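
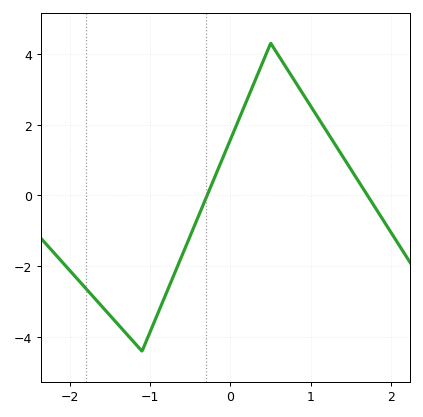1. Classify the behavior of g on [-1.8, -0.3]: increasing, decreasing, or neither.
neither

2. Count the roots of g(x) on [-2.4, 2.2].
2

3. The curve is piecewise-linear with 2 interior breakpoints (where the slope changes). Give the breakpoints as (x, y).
(-1.1, -4.4); (0.5, 4.3)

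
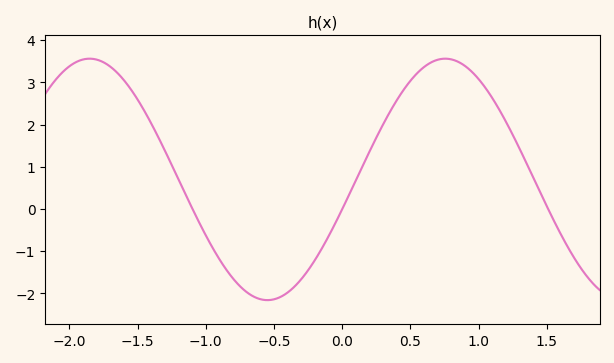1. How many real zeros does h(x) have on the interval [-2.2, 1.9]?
3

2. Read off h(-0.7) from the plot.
-2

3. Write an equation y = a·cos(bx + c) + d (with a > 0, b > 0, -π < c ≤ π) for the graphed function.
y = 2.86cos(2.4x - 1.8) + 0.7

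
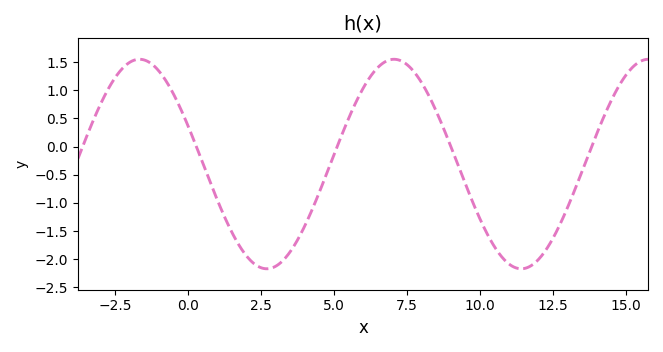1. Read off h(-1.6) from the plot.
1.55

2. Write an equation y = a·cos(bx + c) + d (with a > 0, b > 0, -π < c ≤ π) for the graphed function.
y = 1.86cos(0.72x + 1.2) - 0.31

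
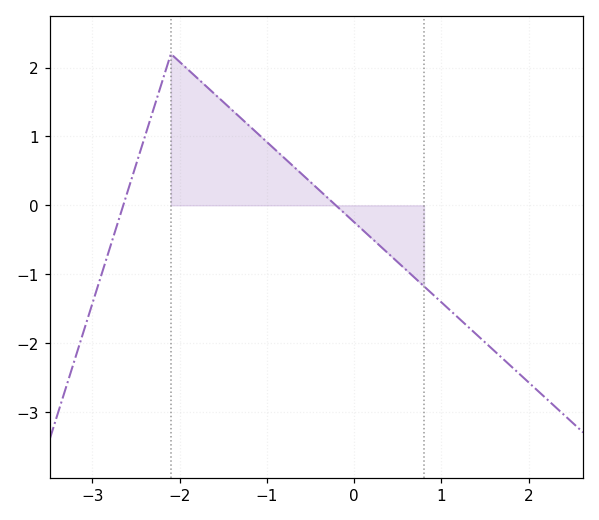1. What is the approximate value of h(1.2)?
-1.6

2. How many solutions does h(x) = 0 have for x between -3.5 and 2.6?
2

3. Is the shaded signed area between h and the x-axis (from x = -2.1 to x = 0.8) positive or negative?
positive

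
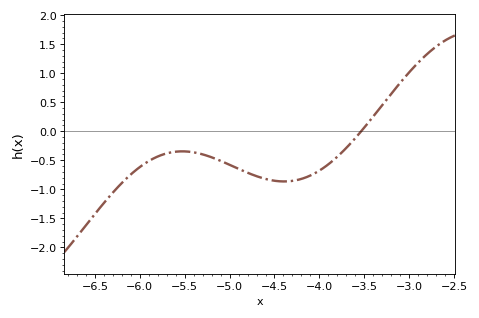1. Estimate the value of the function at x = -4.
-0.7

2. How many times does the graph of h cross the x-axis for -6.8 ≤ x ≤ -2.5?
1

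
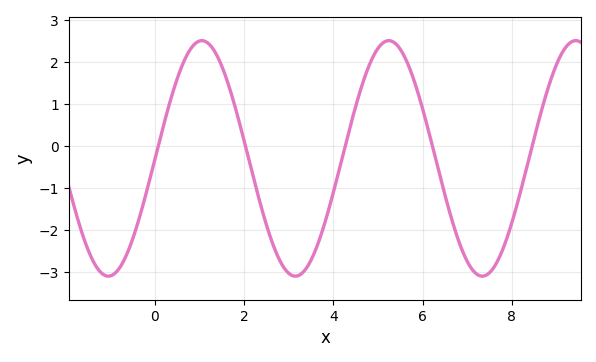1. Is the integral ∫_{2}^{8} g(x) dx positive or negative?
negative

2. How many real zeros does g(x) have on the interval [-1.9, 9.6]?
5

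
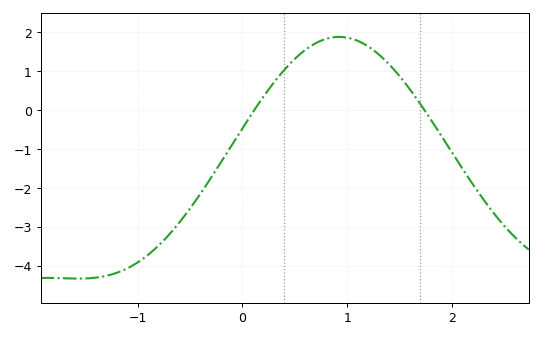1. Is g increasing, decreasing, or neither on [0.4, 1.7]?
neither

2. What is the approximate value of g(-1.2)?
-4.18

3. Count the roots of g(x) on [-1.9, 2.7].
2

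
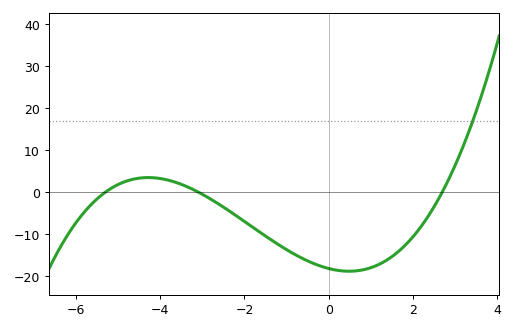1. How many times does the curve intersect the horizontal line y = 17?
1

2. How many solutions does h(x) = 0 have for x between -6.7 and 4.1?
3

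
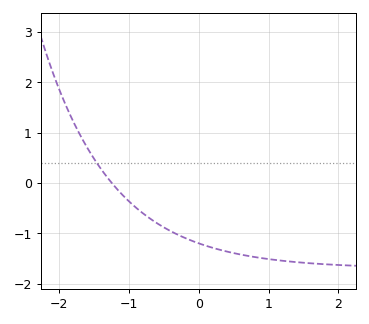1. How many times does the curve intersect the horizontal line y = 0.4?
1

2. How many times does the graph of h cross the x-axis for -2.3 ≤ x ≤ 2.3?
1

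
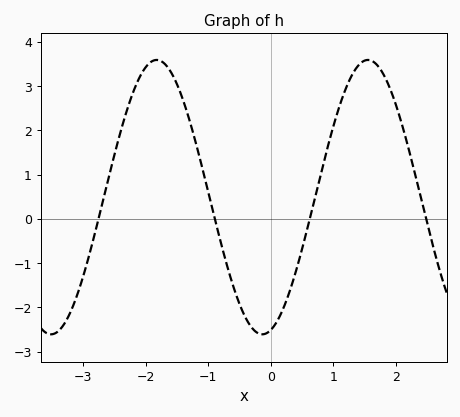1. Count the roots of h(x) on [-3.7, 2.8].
4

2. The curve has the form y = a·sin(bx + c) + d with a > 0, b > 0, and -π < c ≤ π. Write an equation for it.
y = 3.1sin(1.9x - 1.3) + 0.49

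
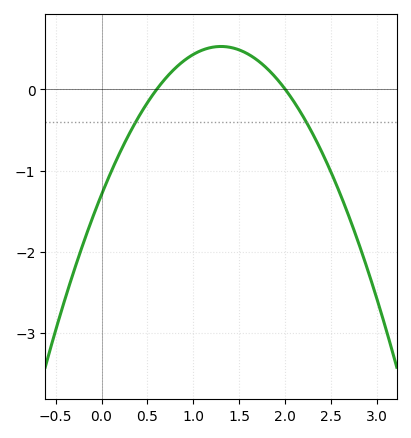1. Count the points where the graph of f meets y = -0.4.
2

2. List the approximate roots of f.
0.6, 2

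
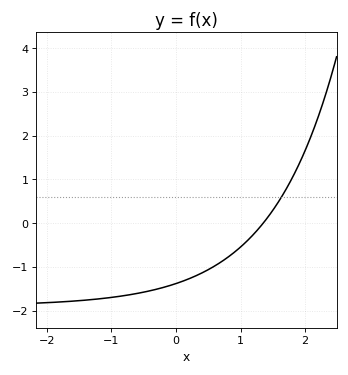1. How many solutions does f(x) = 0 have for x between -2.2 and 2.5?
1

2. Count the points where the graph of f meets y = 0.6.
1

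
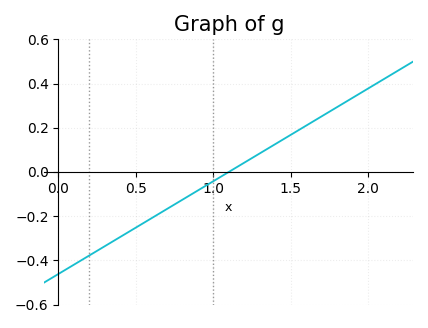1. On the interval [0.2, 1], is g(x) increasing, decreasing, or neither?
increasing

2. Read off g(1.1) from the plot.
0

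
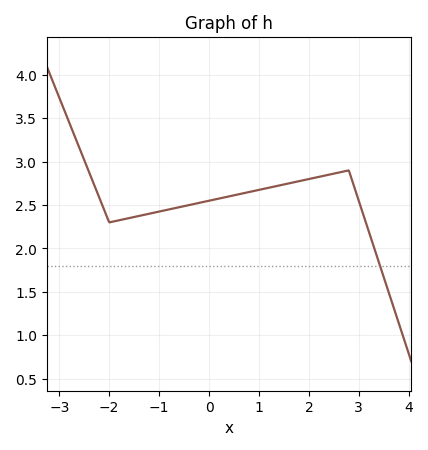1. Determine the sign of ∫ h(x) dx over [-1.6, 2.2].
positive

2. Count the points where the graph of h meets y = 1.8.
1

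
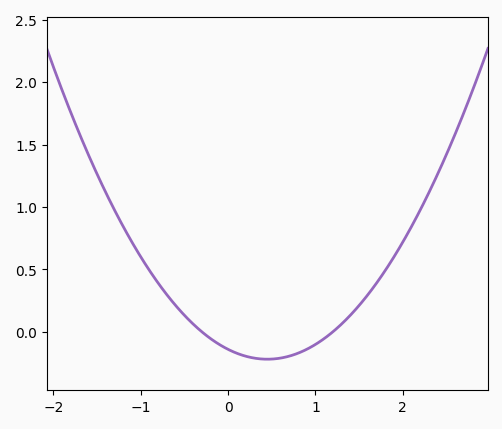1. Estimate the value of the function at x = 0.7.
-0.2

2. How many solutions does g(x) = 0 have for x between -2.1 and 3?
2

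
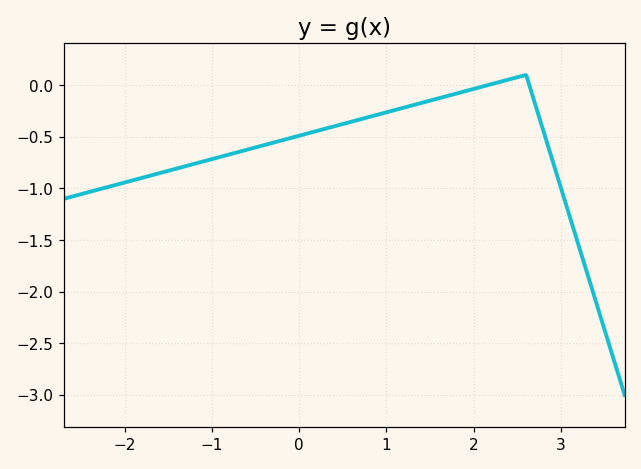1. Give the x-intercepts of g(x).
2.2, 2.6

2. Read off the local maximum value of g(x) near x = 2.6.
0.1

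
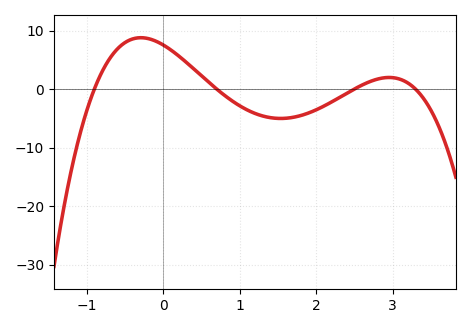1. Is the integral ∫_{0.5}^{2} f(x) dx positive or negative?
negative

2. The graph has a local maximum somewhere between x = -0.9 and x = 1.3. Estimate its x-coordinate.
-0.293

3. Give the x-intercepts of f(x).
-0.9, 0.7, 2.5, 3.3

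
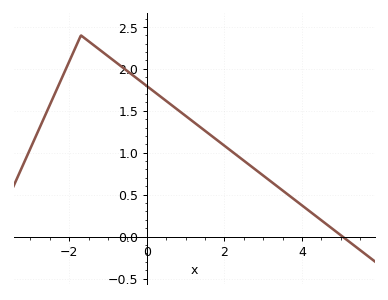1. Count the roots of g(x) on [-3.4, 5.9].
1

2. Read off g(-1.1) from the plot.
2.19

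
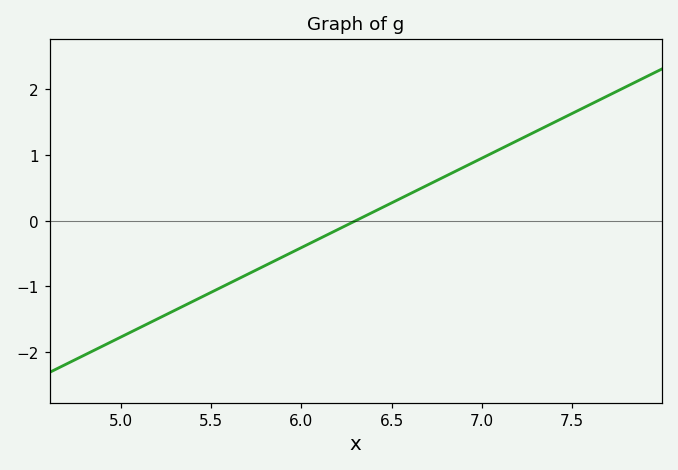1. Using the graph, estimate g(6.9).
0.8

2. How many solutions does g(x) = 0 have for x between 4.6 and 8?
1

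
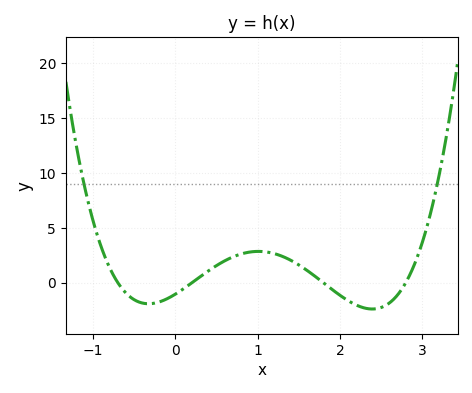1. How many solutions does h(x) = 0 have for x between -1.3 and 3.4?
4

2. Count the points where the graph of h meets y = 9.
2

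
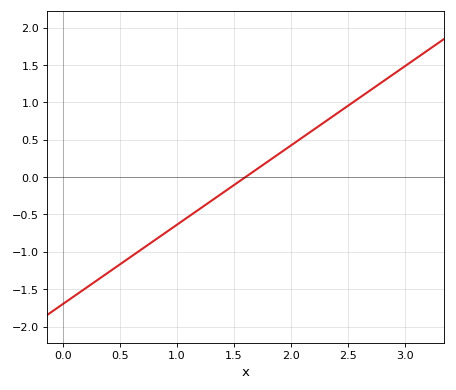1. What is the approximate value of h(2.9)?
1.38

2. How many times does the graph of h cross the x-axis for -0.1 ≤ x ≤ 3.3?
1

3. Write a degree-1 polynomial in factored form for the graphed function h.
y = 1.06(x - 1.6)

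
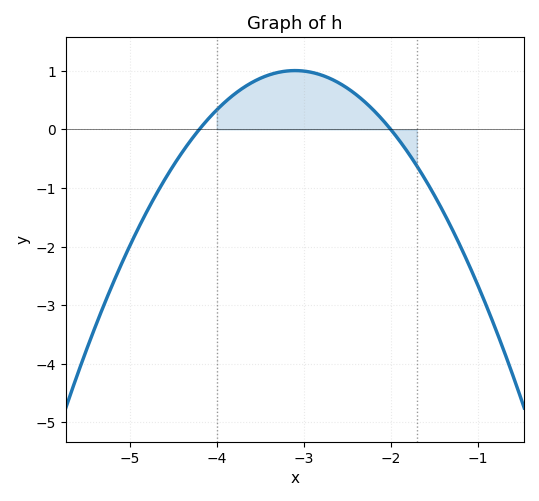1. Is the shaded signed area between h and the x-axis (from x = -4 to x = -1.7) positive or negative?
positive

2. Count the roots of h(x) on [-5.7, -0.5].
2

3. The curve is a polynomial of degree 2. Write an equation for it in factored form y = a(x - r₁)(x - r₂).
y = -0.83(x + 4.2)(x + 2)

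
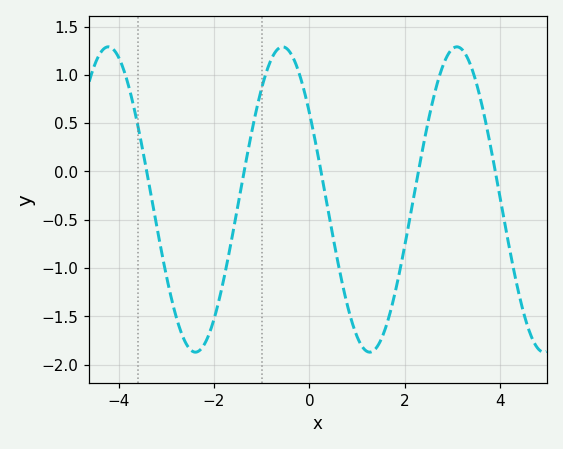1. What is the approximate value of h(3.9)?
0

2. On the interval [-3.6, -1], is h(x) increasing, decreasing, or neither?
neither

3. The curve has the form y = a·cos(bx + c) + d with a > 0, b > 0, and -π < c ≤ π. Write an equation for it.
y = 1.58cos(1.7x + 0.97) - 0.29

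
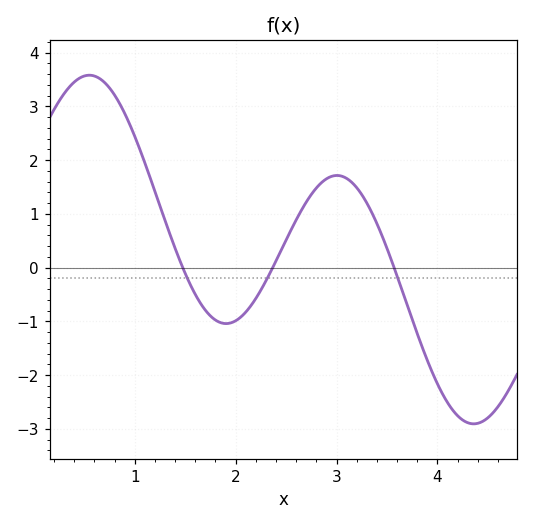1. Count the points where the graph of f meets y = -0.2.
3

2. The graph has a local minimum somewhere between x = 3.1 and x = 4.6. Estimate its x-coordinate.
4.36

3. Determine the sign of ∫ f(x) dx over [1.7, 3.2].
positive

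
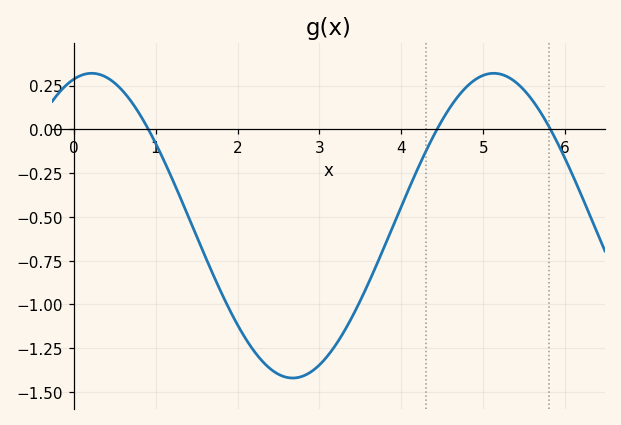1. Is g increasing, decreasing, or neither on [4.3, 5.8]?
neither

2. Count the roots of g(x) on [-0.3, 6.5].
3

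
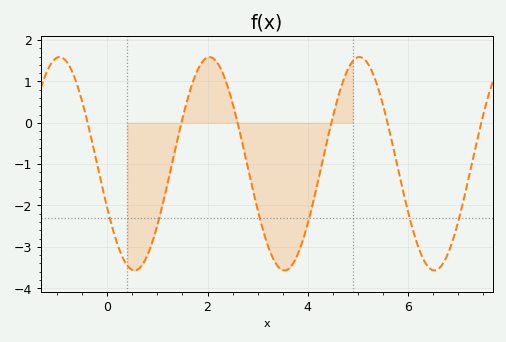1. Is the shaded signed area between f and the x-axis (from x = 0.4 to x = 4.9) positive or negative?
negative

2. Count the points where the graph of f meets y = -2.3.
6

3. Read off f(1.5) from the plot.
0.109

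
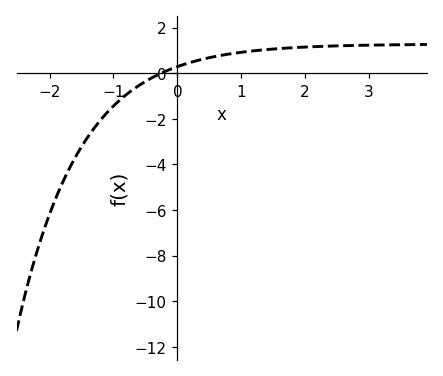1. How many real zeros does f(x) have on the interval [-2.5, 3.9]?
1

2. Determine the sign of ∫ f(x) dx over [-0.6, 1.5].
positive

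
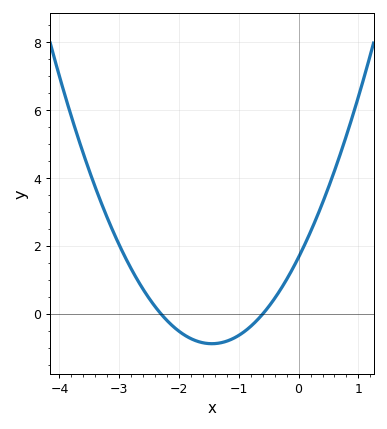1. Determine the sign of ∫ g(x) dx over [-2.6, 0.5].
positive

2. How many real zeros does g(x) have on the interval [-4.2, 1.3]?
2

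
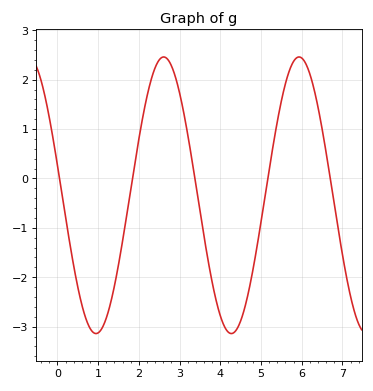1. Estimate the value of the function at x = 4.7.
-2.3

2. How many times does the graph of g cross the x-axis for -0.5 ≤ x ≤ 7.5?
5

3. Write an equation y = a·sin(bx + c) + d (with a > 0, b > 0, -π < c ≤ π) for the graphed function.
y = 2.8sin(1.9x + 2.9) - 0.34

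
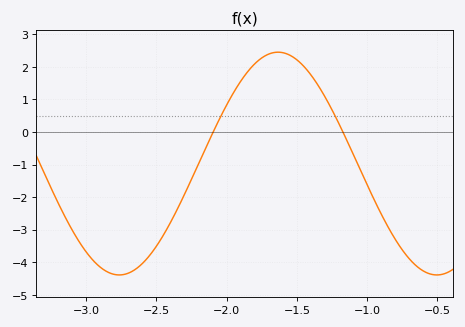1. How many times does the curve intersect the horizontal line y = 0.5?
2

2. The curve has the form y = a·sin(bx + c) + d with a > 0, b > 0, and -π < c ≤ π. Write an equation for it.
y = 3.42sin(2.78x - 0.17) - 0.97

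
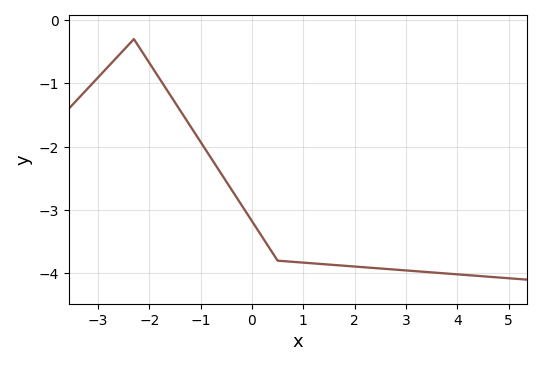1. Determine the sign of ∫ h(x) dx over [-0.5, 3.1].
negative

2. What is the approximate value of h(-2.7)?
-0.6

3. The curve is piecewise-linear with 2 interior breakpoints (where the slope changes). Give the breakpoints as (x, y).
(-2.3, -0.3); (0.5, -3.8)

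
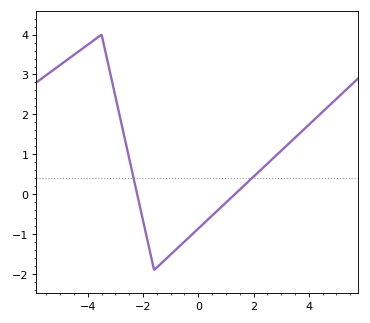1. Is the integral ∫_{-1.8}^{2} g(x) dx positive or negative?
negative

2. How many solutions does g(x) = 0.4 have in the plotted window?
2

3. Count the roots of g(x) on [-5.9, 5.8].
2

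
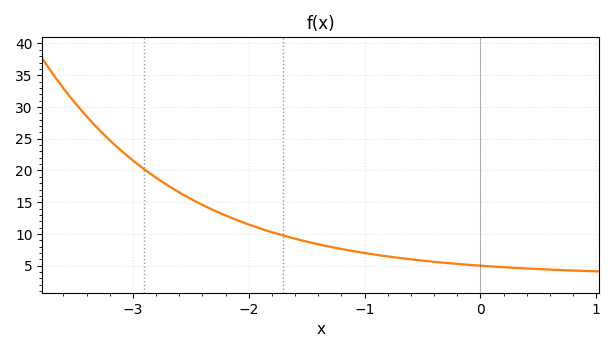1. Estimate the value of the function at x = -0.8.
6.47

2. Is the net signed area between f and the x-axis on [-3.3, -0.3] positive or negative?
positive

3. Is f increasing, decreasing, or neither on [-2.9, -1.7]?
decreasing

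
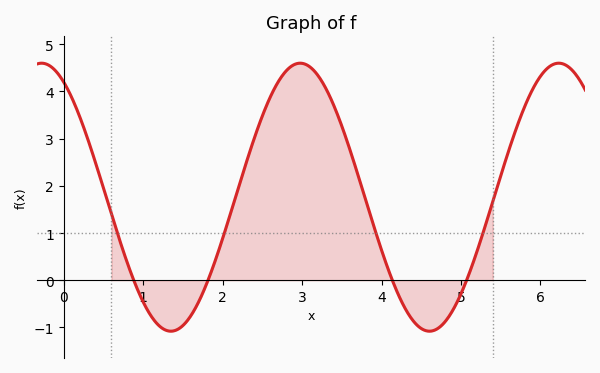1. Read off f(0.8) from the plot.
0.4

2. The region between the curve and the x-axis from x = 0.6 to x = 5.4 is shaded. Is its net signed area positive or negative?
positive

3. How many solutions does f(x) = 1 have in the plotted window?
4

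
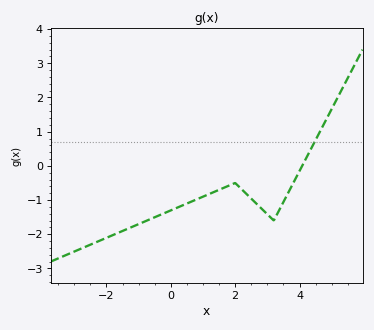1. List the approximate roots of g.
4.08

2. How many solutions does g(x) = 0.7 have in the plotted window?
1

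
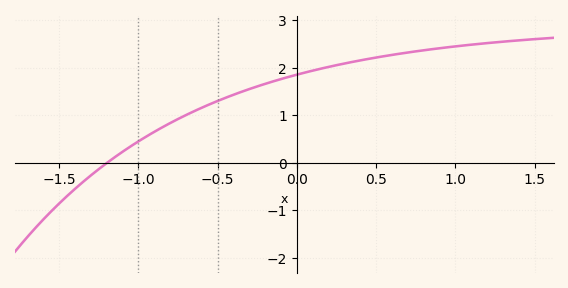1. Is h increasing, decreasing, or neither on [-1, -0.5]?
increasing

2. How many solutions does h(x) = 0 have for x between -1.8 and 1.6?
1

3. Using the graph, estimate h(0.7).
2.3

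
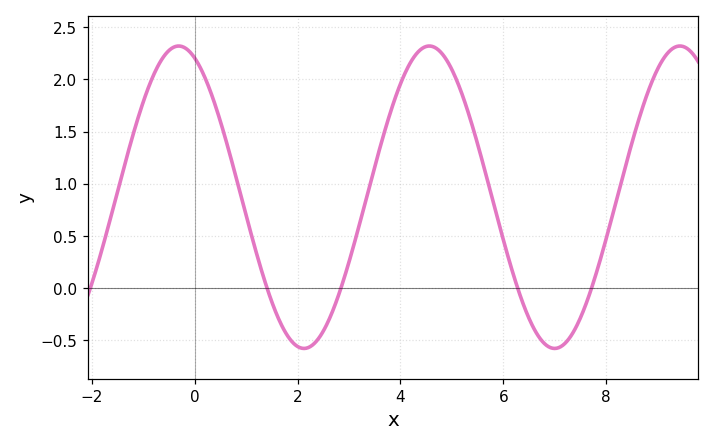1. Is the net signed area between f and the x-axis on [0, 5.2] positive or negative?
positive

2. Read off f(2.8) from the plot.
-0.065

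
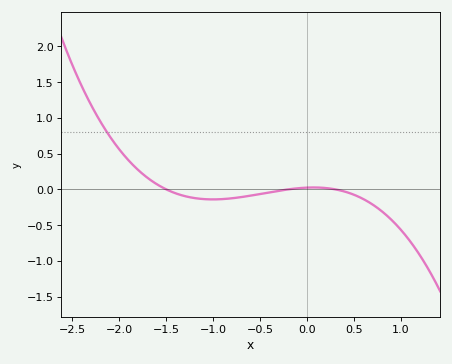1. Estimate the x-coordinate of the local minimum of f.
-1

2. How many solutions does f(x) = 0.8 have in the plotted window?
1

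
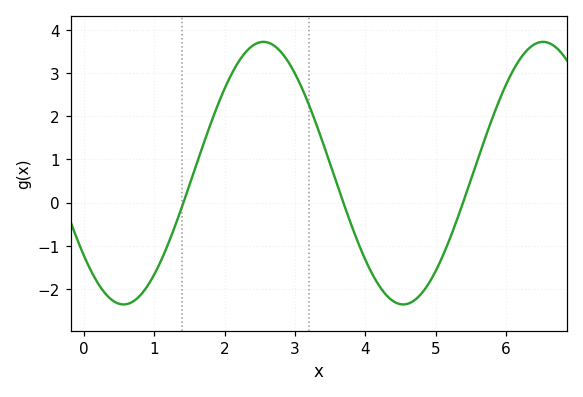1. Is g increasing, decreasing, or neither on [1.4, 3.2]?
neither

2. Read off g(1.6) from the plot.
0.884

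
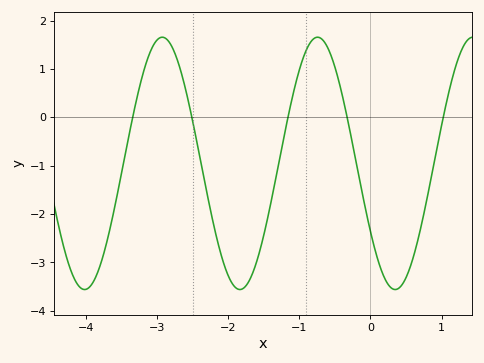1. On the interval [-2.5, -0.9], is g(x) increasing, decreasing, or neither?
neither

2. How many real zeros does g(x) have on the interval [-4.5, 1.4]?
5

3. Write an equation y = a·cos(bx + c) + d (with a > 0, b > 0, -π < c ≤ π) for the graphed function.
y = 2.61cos(2.88x + 2.14) - 0.95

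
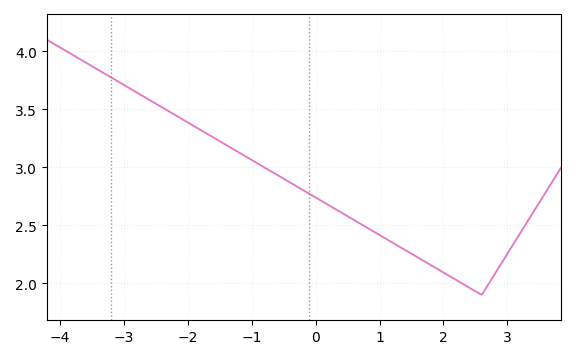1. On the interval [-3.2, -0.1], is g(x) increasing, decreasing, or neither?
decreasing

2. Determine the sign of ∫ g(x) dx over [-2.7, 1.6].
positive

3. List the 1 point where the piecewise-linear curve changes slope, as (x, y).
(2.6, 1.9)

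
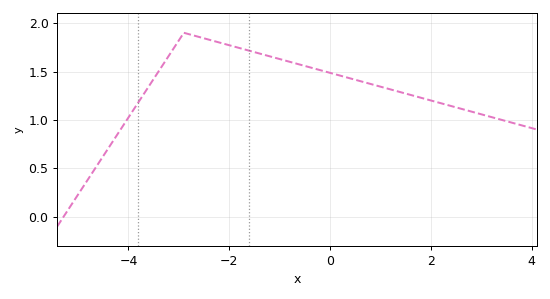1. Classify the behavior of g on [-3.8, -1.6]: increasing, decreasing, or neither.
neither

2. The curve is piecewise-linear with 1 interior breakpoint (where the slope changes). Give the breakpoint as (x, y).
(-2.9, 1.9)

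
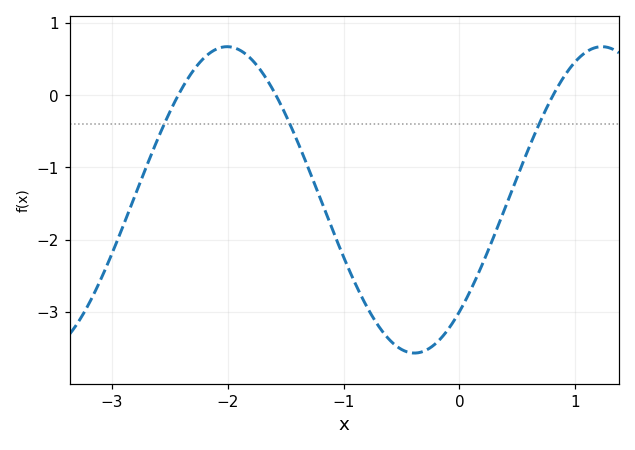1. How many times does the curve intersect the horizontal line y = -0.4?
3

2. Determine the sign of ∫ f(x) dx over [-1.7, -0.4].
negative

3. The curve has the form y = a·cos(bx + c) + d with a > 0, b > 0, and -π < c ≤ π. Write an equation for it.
y = 2.12cos(1.9x - 2.4) - 1.45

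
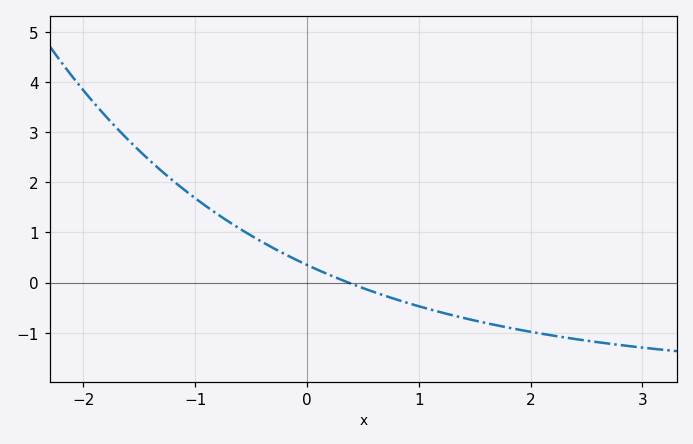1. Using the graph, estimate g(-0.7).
1.2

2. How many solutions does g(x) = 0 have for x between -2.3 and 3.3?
1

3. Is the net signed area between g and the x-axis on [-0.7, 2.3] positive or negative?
negative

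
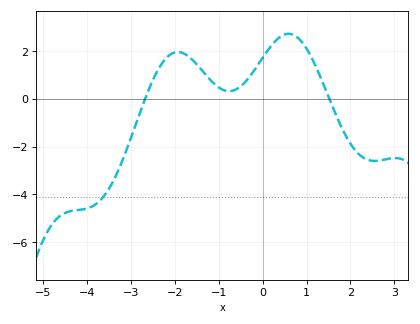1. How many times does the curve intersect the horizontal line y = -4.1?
1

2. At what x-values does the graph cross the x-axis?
-2.67, 1.52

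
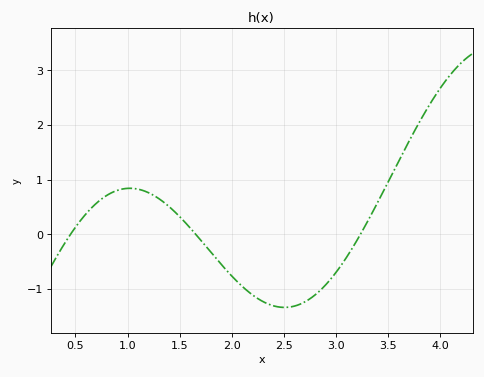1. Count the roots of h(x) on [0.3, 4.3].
3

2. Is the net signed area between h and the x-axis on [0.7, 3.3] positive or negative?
negative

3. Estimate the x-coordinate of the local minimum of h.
2.5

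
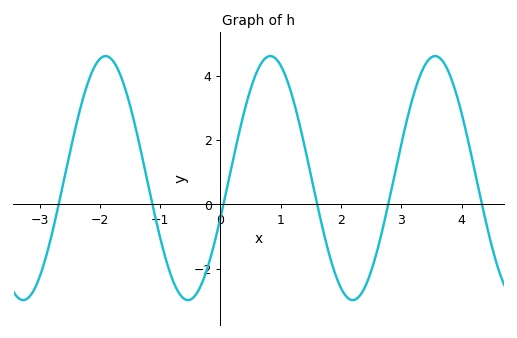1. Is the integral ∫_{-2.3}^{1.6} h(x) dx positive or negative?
positive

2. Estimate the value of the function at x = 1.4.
1.8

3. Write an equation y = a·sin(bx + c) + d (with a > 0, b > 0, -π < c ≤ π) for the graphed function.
y = 3.79sin(2.3x - 0.33) + 0.82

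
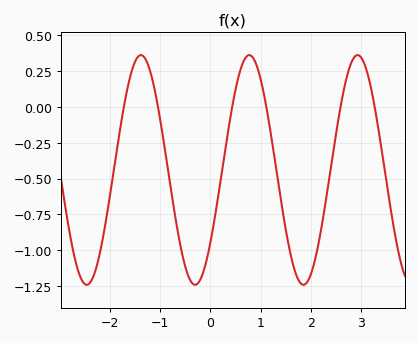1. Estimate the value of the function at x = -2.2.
-1.02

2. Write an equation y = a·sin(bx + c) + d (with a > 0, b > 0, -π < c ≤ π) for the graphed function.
y = 0.8sin(2.9x - 0.68) - 0.44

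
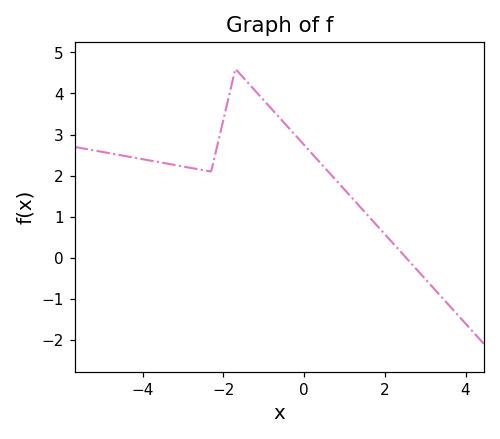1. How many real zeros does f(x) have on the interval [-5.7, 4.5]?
1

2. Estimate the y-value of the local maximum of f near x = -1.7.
4.6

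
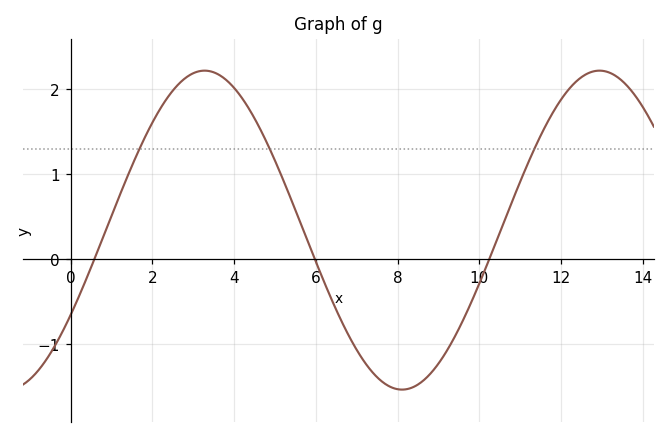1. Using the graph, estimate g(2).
1.6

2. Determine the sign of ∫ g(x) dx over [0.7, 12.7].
positive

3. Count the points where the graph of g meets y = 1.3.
3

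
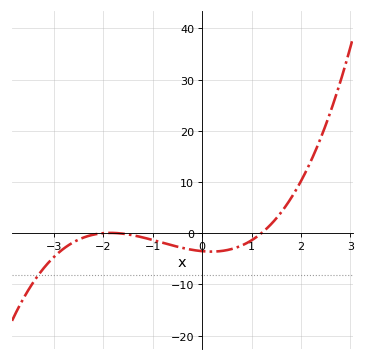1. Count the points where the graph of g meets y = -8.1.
1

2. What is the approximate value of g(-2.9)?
-3.81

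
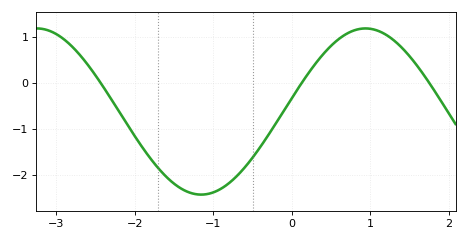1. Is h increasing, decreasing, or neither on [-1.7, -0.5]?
neither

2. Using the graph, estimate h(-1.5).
-2.18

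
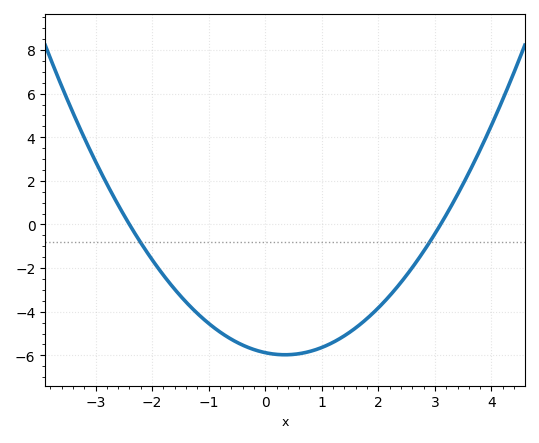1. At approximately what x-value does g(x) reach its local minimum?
0.35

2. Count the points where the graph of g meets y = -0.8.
2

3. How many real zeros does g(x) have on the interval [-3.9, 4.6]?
2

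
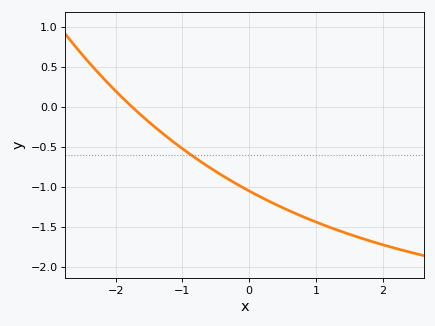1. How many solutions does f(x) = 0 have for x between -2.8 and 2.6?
1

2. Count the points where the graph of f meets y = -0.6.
1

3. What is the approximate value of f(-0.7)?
-0.7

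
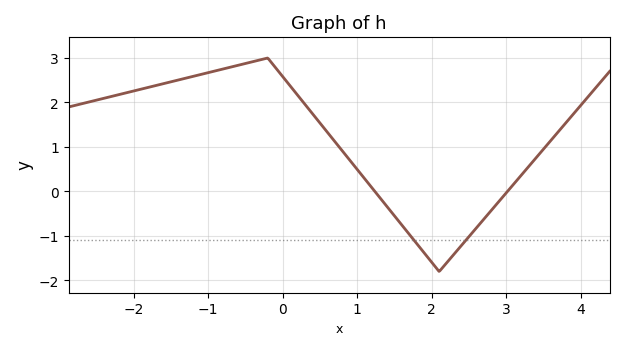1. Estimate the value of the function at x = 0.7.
1.12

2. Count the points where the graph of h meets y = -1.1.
2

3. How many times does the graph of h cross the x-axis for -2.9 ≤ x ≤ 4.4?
2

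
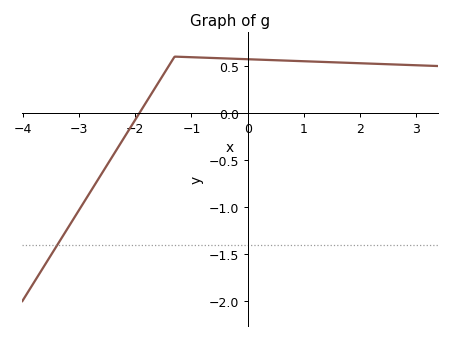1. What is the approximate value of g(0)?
0.55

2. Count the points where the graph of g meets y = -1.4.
1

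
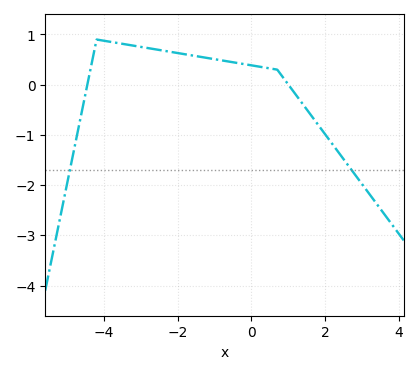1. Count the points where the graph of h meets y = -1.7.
2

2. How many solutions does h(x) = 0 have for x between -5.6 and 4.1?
2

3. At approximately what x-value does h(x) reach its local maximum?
-4.2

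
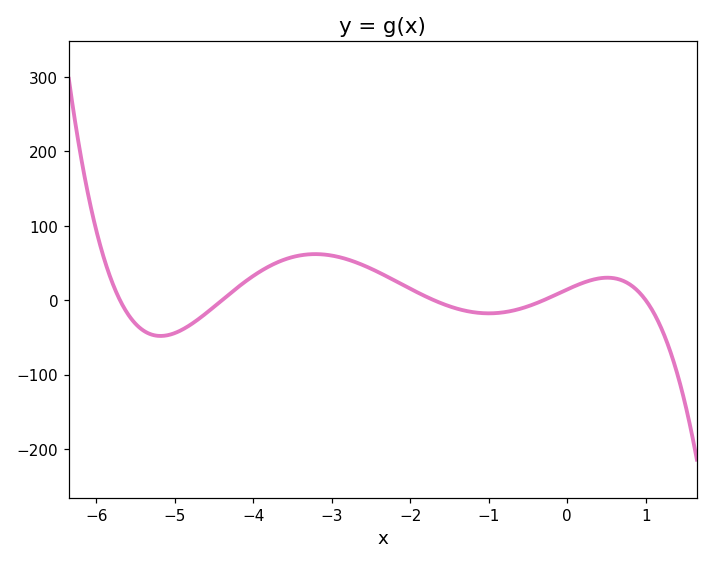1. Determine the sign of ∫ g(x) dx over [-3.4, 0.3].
positive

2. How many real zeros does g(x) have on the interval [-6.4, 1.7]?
5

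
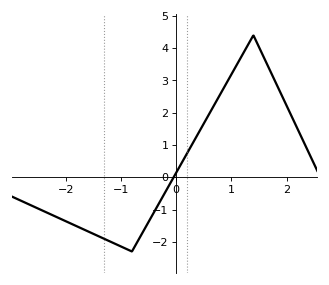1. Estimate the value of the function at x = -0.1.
-0.168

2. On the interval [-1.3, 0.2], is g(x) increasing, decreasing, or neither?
neither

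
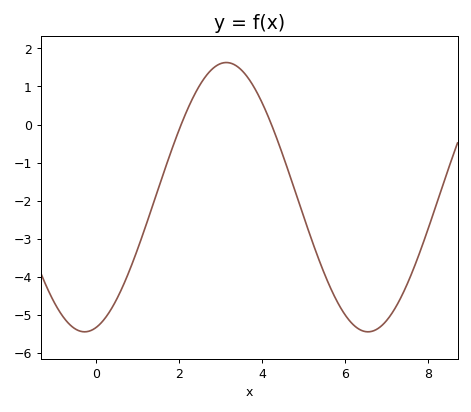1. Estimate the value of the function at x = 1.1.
-3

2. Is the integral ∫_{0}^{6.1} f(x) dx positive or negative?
negative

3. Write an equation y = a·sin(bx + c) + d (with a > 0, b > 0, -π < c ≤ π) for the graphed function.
y = 3.54sin(0.92x - 1.3) - 1.91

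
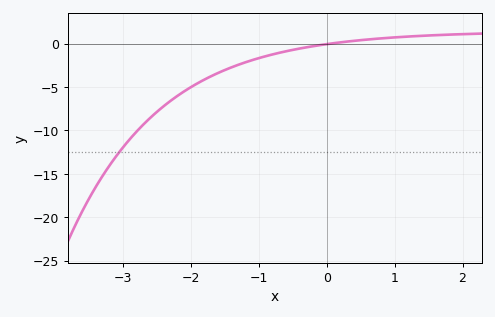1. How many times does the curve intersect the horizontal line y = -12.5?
1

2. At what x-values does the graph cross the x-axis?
0.046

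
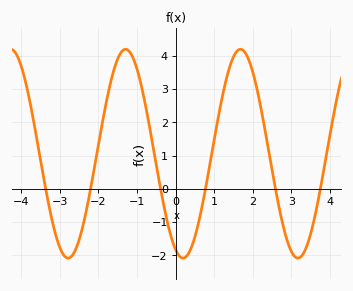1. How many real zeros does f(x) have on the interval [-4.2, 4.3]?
6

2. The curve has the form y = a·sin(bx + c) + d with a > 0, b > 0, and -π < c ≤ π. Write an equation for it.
y = 3.14sin(2.11x - 1.98) + 1.06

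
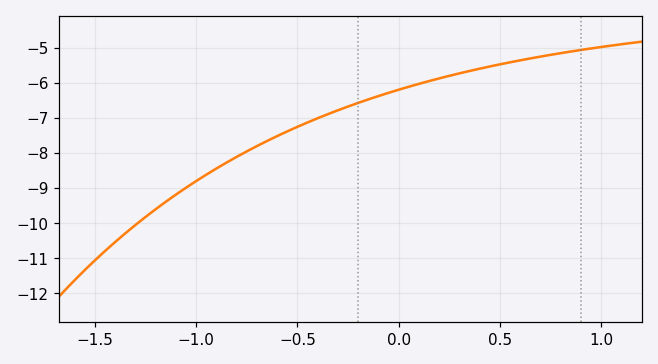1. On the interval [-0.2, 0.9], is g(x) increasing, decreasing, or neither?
increasing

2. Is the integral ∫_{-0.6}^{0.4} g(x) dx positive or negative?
negative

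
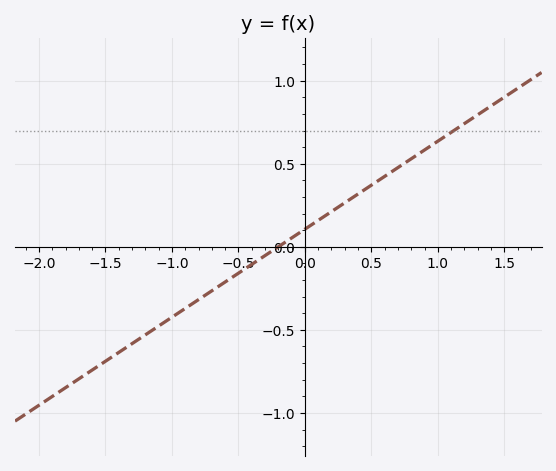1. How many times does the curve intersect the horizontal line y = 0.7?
1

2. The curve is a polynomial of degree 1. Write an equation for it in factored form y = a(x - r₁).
y = 0.53(x + 0.2)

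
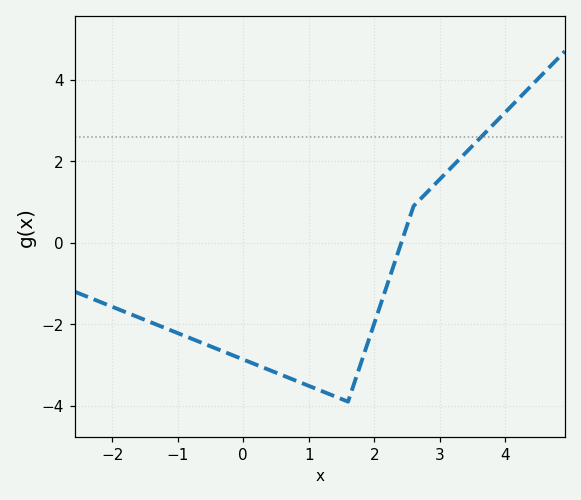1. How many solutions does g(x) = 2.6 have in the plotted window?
1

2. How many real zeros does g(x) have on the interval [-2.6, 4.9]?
1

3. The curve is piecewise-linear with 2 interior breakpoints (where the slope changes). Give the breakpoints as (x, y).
(1.6, -3.9); (2.6, 0.9)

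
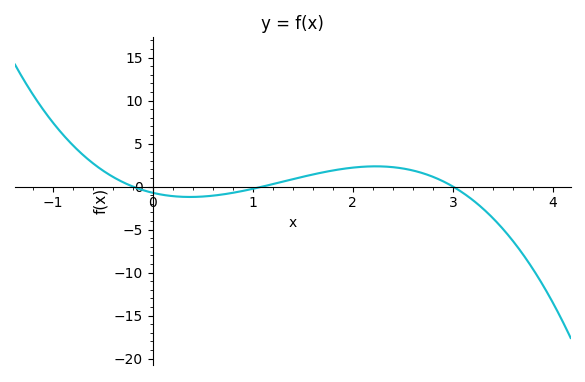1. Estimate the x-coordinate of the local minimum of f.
0.4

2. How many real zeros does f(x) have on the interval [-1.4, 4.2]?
3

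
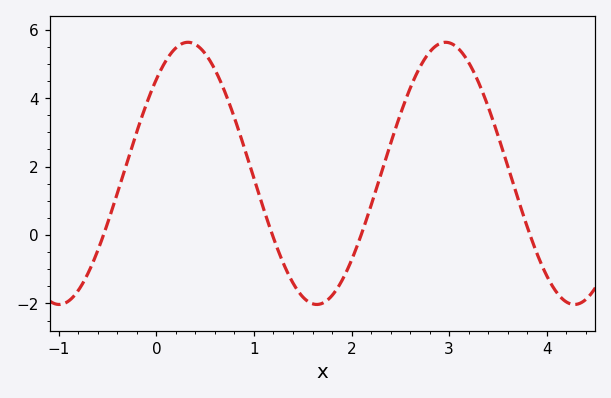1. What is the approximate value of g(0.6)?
4.83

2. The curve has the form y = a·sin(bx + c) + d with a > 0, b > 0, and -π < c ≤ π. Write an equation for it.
y = 3.83sin(2.38x + 0.8) + 1.8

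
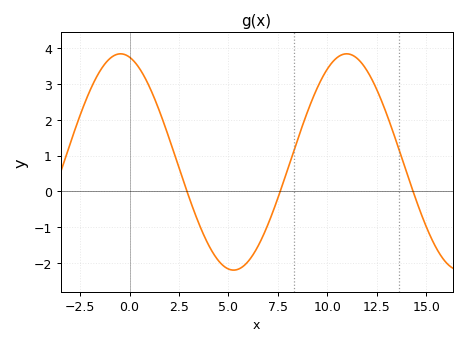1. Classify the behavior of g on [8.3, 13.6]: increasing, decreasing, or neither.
neither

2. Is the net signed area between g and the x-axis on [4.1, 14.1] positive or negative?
positive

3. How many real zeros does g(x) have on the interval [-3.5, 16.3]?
3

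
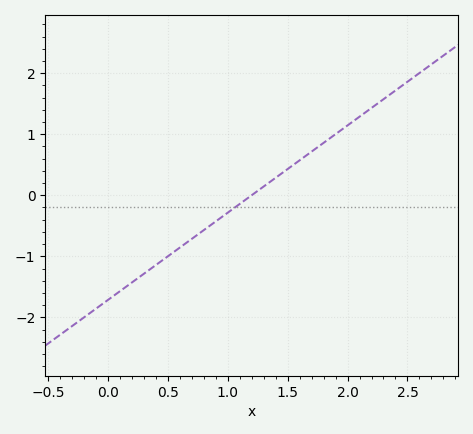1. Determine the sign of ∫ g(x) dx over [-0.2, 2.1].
negative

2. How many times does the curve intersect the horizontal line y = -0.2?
1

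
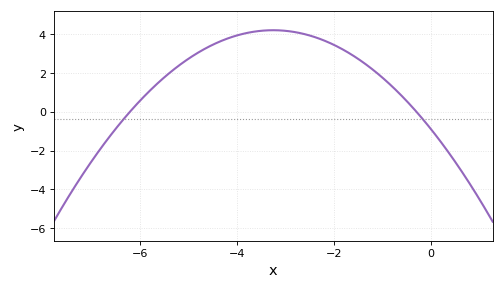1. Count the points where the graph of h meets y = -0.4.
2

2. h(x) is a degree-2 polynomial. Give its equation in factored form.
y = -0.48(x + 6.2)(x + 0.3)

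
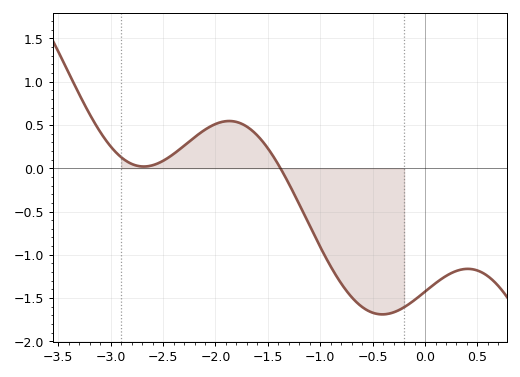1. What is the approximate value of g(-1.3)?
-0.178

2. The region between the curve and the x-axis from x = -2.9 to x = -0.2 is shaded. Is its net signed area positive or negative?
negative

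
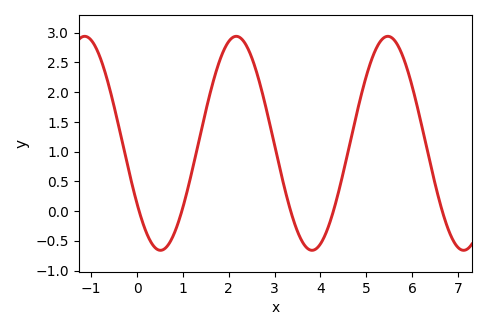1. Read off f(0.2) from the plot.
-0.356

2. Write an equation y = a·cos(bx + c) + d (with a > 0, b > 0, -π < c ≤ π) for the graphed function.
y = 1.8cos(1.9x + 2.17) + 1.14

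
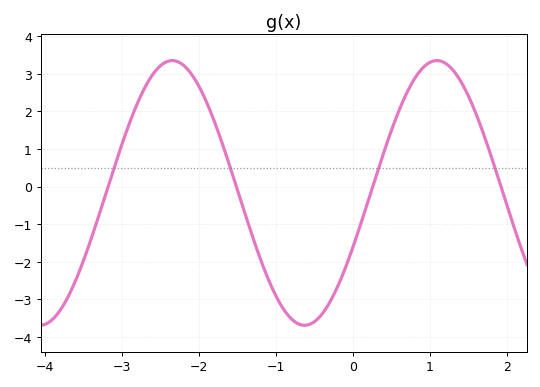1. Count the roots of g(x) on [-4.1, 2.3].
4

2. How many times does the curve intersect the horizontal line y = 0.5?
4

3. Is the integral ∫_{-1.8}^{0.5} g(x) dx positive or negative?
negative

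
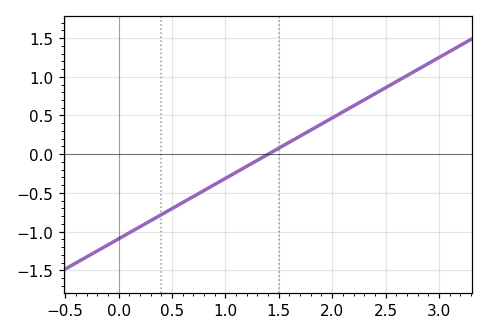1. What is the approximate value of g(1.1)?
-0.234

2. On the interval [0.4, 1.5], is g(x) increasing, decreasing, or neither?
increasing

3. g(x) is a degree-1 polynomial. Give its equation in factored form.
y = 0.78(x - 1.4)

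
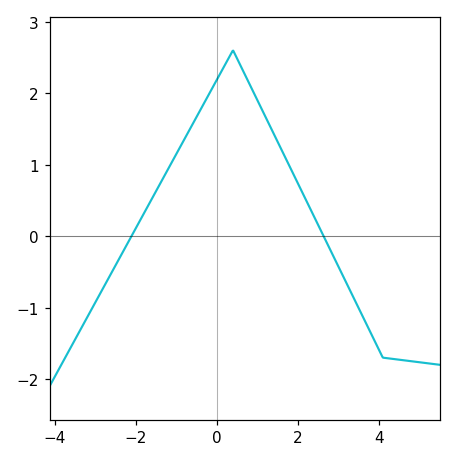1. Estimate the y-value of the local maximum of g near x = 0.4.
2.6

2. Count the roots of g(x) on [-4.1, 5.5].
2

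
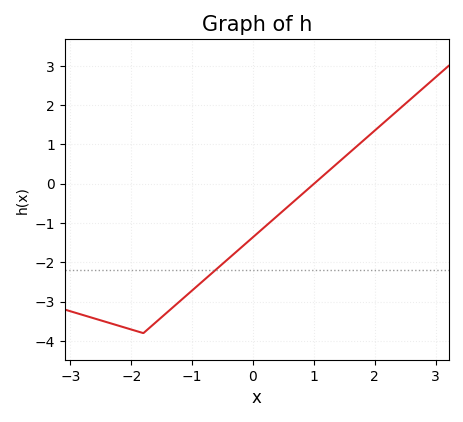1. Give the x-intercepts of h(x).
1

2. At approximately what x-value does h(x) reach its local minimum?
-1.8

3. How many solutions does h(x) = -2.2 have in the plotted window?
1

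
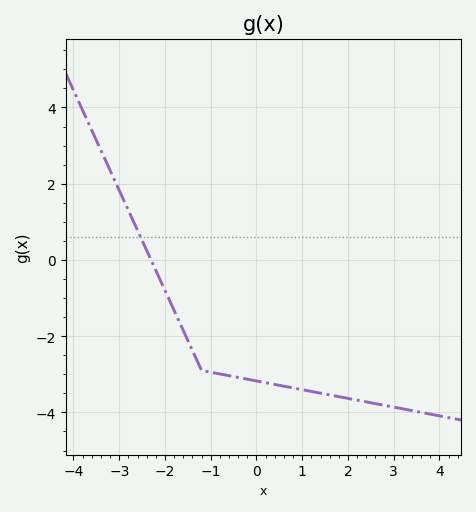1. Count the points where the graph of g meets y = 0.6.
1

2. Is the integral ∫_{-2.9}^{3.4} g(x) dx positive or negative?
negative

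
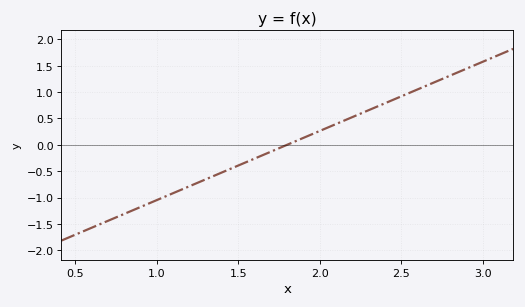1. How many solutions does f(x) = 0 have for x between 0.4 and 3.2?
1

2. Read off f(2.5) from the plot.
0.9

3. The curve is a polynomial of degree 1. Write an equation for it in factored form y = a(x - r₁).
y = 1.31(x - 1.8)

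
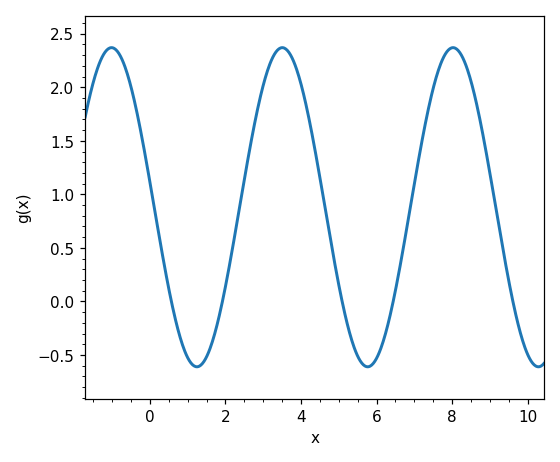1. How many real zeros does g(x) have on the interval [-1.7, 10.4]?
5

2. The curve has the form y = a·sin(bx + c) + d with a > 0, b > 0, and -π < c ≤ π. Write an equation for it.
y = 1.49sin(1.39x + 2.98) + 0.88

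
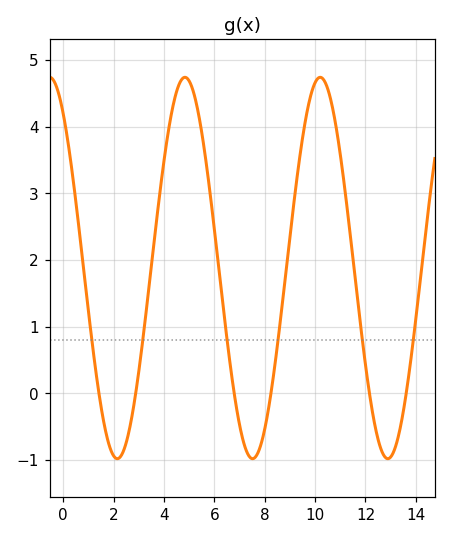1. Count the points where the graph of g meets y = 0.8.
6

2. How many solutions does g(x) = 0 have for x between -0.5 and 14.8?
6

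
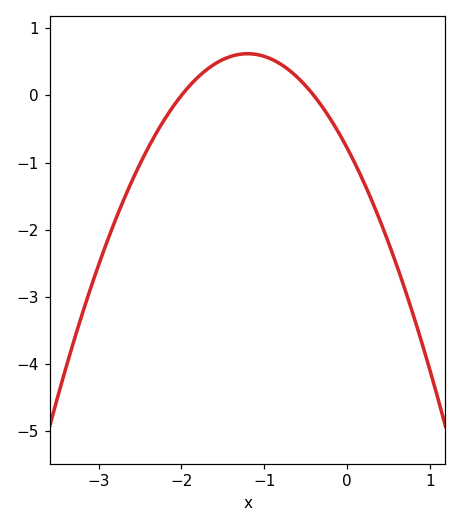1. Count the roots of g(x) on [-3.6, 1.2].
2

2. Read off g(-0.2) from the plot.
-0.349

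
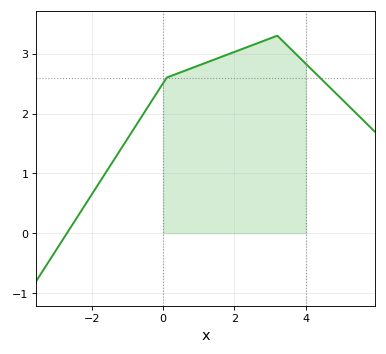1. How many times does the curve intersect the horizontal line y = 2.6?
2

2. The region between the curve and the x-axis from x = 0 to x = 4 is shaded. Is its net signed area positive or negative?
positive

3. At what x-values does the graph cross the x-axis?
-2.69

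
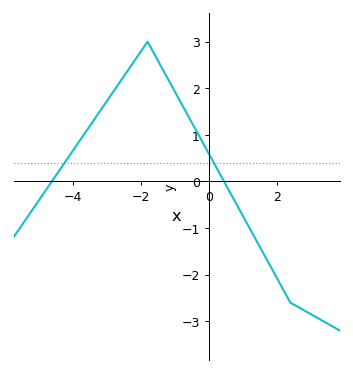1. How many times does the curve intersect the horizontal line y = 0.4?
2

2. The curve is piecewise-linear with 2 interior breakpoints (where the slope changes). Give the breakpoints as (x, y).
(-1.8, 3); (2.4, -2.6)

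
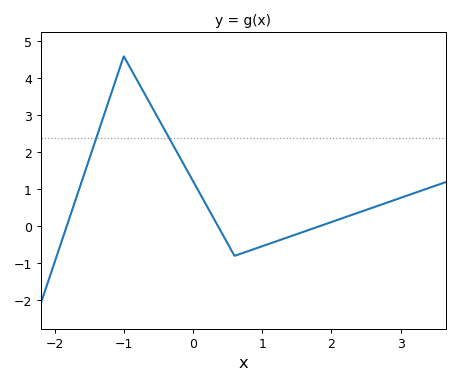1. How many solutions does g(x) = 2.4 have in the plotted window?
2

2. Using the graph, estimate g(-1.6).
1.25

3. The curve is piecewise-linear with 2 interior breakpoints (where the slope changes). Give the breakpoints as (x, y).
(-1, 4.6); (0.6, -0.8)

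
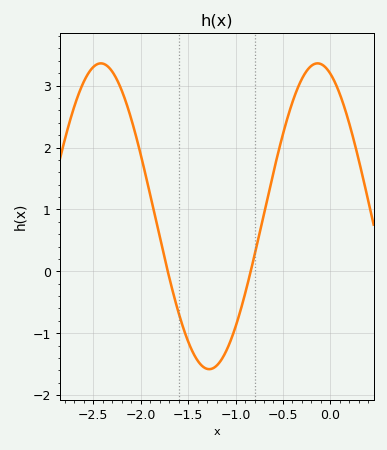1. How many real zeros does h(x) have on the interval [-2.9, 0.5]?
2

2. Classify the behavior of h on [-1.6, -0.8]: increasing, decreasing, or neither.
neither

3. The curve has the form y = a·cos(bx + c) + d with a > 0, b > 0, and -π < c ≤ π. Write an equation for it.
y = 2.47cos(2.75x + 0.372) + 0.89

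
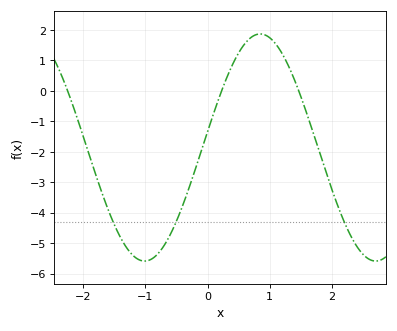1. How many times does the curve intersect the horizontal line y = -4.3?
3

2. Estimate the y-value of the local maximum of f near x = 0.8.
1.9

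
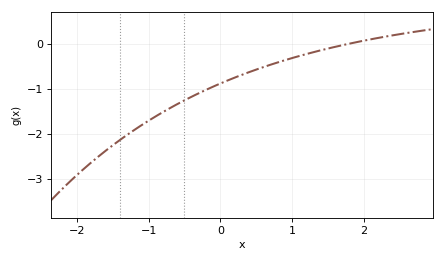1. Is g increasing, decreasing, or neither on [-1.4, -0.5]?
increasing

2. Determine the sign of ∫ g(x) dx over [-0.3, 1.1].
negative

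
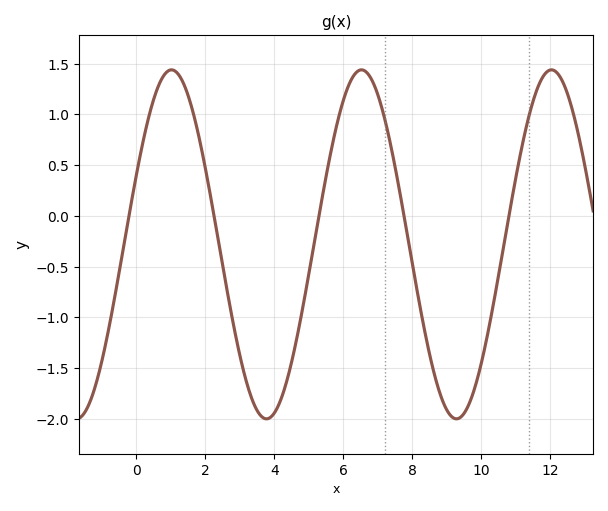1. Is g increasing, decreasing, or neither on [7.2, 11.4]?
neither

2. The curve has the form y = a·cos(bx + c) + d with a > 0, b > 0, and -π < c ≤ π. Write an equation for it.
y = 1.72cos(1.14x - 1.16) - 0.28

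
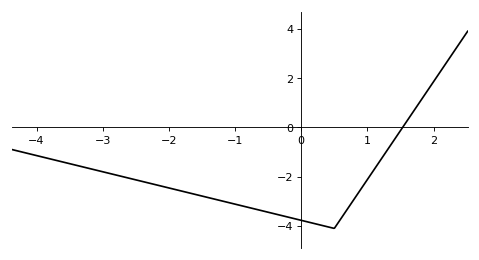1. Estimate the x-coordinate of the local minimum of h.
0.497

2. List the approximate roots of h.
1.53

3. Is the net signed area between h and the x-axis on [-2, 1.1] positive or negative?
negative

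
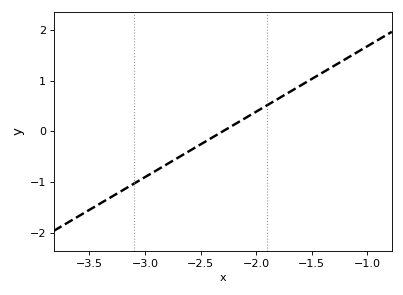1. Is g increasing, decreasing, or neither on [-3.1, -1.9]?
increasing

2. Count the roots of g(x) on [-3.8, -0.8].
1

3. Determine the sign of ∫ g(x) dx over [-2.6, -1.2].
positive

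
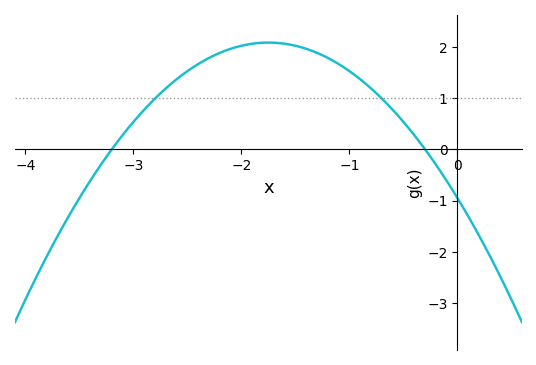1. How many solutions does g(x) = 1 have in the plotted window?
2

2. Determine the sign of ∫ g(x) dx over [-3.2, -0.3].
positive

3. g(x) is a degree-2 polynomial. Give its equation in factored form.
y = -0.99(x + 3.2)(x + 0.3)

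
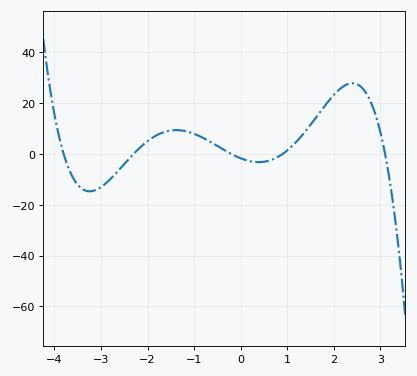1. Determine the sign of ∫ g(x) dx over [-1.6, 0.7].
positive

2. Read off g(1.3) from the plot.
6.94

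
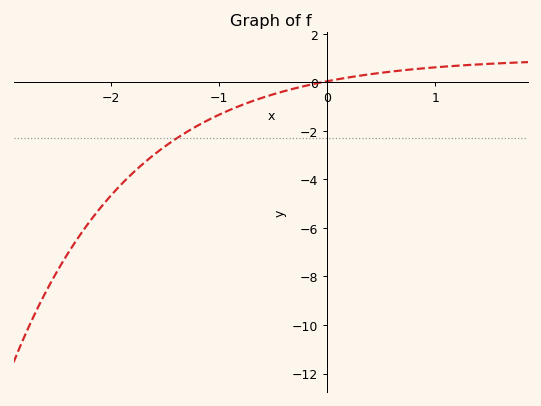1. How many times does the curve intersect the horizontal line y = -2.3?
1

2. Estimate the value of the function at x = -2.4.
-7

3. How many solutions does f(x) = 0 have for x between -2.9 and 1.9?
1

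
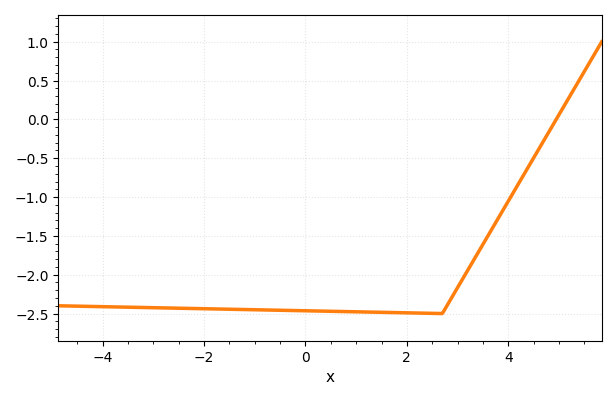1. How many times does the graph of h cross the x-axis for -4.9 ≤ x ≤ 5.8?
1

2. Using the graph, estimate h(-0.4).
-2.45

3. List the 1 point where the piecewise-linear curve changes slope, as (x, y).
(2.7, -2.5)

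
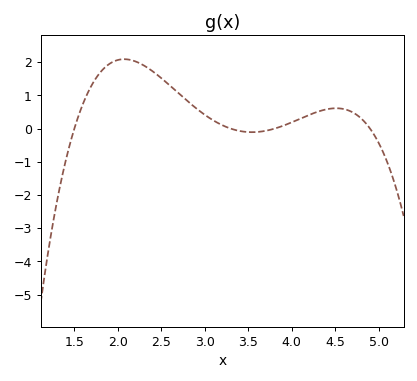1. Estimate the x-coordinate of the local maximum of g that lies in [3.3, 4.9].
4.5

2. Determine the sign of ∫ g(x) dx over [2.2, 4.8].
positive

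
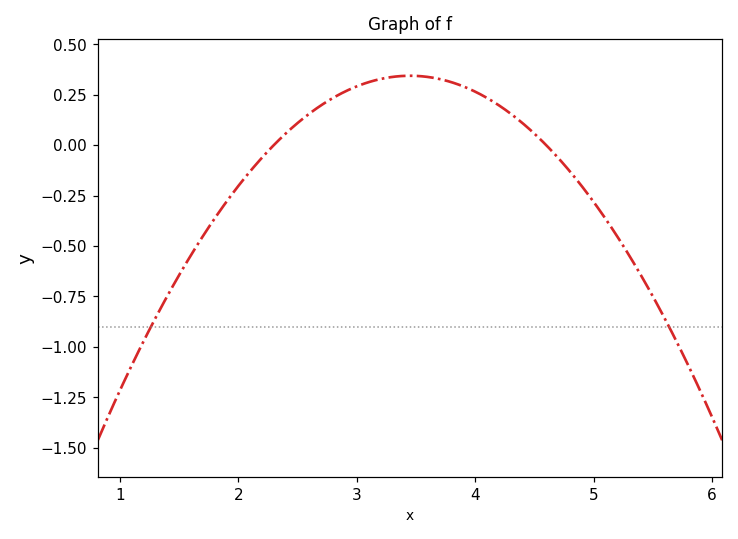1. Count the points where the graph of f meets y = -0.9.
2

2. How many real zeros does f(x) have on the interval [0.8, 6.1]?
2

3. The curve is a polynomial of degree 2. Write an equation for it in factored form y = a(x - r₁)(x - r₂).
y = -0.26(x - 2.3)(x - 4.6)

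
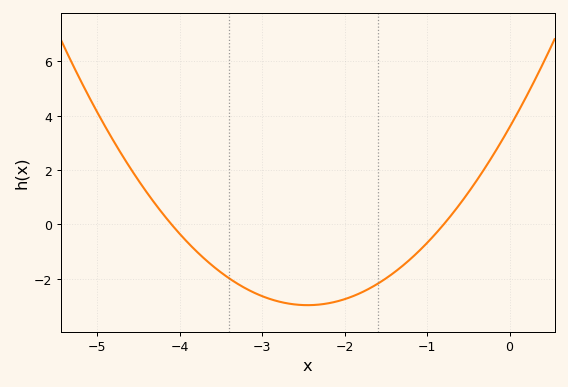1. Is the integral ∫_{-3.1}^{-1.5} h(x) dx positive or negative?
negative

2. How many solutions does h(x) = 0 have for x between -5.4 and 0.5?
2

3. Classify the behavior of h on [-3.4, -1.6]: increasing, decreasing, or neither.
neither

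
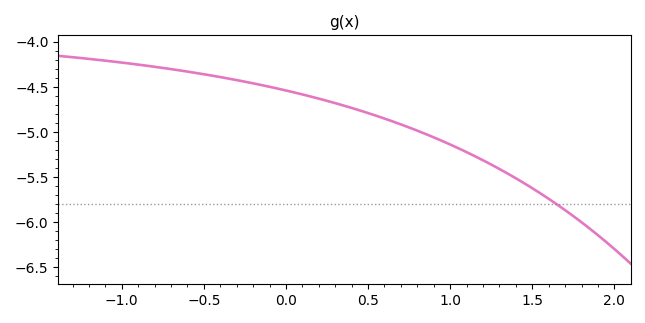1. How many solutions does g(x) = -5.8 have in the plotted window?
1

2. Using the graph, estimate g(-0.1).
-4.5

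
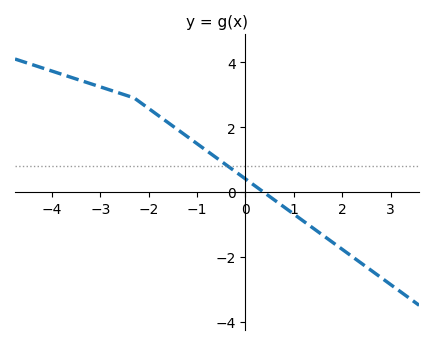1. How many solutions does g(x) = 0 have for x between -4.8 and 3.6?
1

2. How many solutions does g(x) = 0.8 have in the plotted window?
1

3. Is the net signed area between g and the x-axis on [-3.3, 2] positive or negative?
positive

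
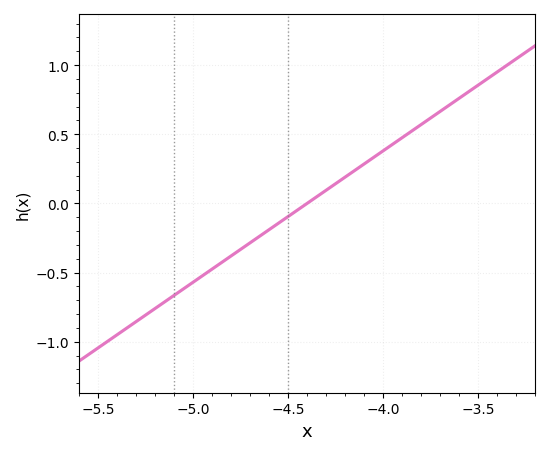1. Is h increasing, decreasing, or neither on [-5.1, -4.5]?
increasing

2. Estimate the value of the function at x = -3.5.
0.85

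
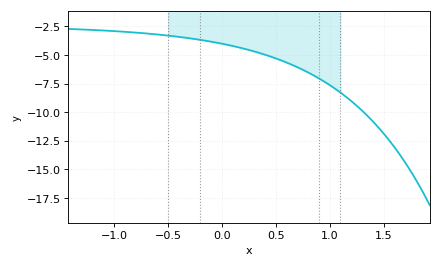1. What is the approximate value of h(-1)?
-2.92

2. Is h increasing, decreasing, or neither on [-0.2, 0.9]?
decreasing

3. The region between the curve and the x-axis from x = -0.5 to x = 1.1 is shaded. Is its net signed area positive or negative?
negative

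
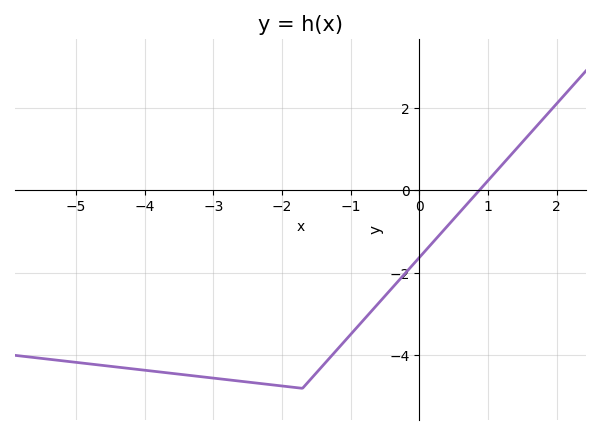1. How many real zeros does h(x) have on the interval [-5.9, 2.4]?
1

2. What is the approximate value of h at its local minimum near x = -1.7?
-4.8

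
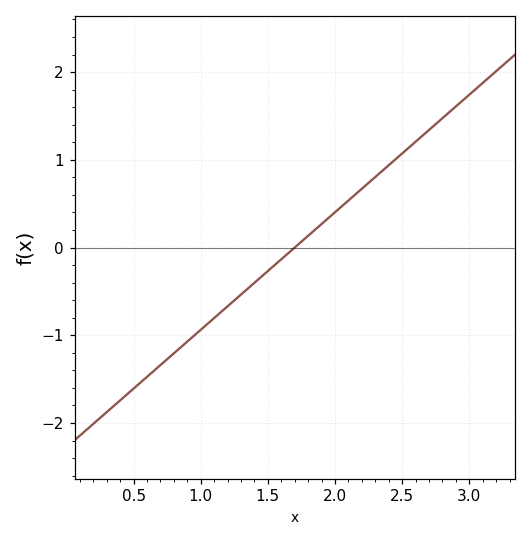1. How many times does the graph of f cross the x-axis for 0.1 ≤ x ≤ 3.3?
1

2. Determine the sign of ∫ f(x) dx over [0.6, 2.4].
negative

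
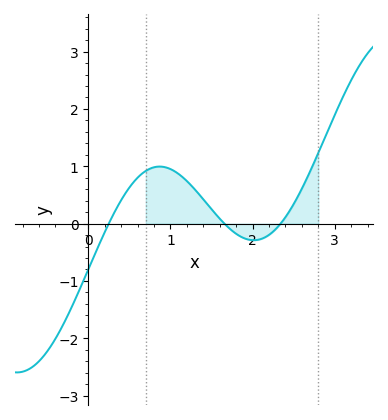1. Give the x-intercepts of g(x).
0.2, 1.7, 2.3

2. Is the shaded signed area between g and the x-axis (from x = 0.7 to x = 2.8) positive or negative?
positive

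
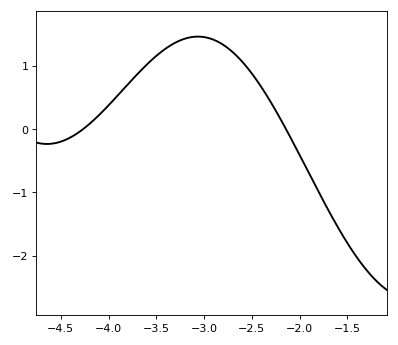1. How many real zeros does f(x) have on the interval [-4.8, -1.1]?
2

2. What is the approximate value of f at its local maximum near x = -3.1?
1.46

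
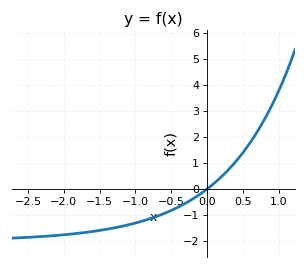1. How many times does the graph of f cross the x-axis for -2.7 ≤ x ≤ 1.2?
1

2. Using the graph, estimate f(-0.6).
-1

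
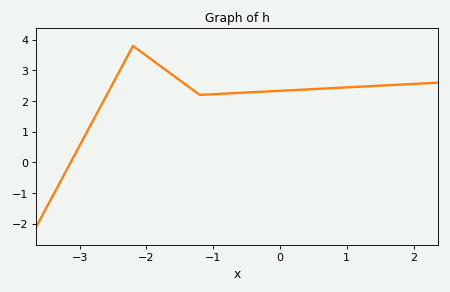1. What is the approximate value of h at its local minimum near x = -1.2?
2.2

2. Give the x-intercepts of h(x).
-3.1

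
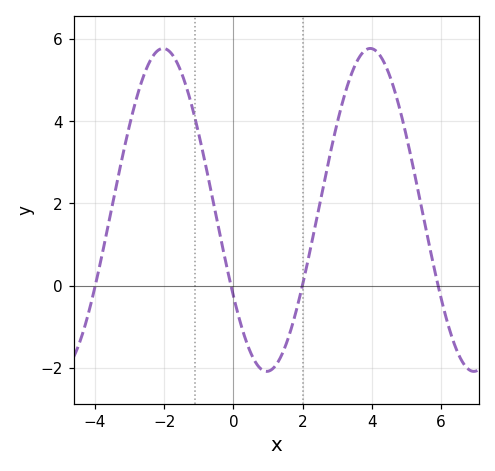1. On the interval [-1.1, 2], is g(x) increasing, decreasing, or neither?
neither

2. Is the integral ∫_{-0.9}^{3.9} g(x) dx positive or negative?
positive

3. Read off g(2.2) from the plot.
0.8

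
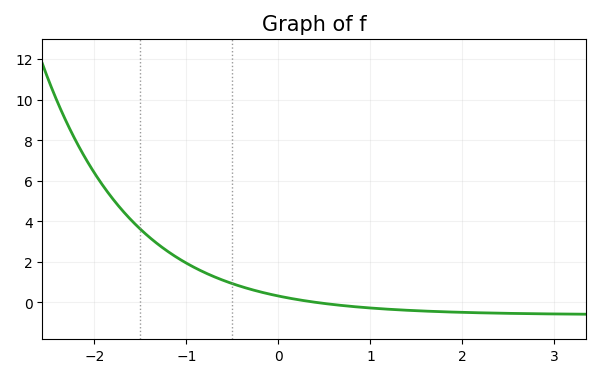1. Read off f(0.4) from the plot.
0.011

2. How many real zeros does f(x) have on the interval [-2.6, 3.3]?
1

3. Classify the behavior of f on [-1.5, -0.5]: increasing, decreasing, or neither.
decreasing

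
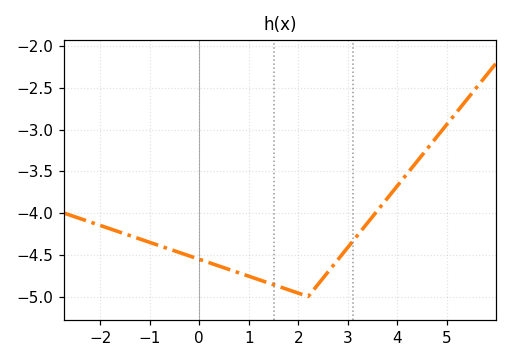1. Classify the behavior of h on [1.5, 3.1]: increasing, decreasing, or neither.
neither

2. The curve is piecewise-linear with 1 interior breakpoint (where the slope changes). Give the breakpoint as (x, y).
(2.2, -5)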